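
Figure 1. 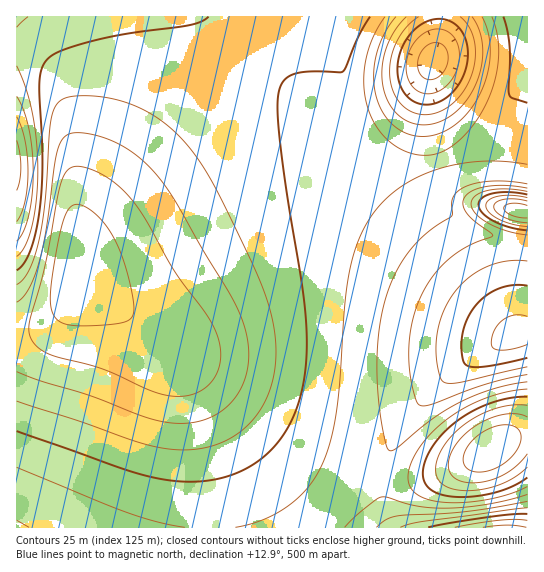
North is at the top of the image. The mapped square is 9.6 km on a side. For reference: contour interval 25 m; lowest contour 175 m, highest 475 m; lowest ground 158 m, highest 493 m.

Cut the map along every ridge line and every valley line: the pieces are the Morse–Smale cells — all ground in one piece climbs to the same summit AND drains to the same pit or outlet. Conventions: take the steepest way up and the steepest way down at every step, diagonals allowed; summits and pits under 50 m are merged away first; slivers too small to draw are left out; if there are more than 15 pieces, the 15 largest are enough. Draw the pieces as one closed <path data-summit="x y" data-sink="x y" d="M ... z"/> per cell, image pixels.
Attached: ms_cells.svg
<path data-summit="74 266" data-sink="517 335" d="M353 16l-78 0-76 87-112 122-11 20-1 28 8 10 70 50 105 88 40 30 21 12 26 9 37 5 6-24 15-28 17-23 22-22 41-29 24-12 21-6 0-90-33-6-33-13-15-11-7-8-16-36-5-5-16 0-16-4-18-11-14-14-14-22-6-23 1-32z"/><path data-summit="74 266" data-sink="17 165" d="M274 16l-258 1 1 316 10 0 15-4 9-5 10-10 11-23 4-46 7-15 128-140z"/><path data-summit="74 266" data-sink="519 210" d="M75 273l-7 30-7 11-10 10-9 5-26 5 0 193 193 1-1-38-8-53-12-52-12-30-17-16-76-56z"/><path data-summit="74 266" data-sink="433 61" d="M527 16l-173 0-13 25-6 25 1 31 11 26 8 12 14 14 18 11 10 3 28 1 17-4 20-9 17-12 16-16 14-20 12-22 7-18z"/><path data-summit="74 266" data-sink="506 527" d="M173 349l-2 1 5 5 11 26 10 42 11 67 2 38 183-1-9-18-3-32-36-5-26-9-21-12-40-30z"/><path data-summit="493 449" data-sink="517 335" d="M527 333l-20 6-37 20-28 21-22 22-17 23-15 28-5 17 2 9 29 0 28-6 35-14 34-22 17-3z"/><path data-summit="74 266" data-sink="519 210" d="M527 64l-18 39-14 20-16 16-30 18-29 8 4 4 16 36 14 14 21 12 47 12 6-1z"/><path data-summit="493 449" data-sink="506 527" d="M527 435l-16 2-34 22-35 14-28 6-32-2-1 18 8 27 5 6 133 0z"/>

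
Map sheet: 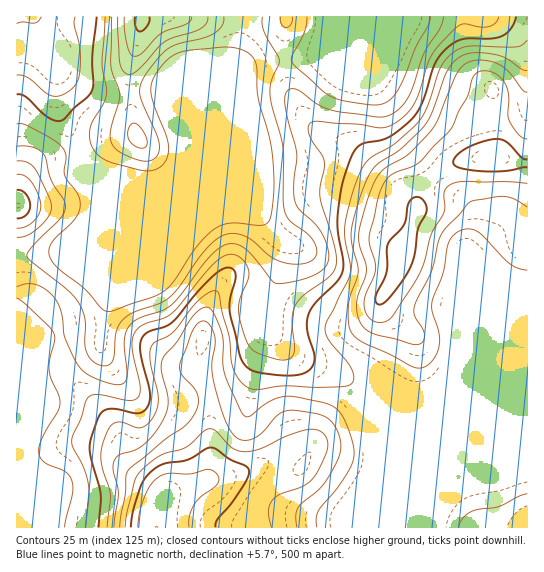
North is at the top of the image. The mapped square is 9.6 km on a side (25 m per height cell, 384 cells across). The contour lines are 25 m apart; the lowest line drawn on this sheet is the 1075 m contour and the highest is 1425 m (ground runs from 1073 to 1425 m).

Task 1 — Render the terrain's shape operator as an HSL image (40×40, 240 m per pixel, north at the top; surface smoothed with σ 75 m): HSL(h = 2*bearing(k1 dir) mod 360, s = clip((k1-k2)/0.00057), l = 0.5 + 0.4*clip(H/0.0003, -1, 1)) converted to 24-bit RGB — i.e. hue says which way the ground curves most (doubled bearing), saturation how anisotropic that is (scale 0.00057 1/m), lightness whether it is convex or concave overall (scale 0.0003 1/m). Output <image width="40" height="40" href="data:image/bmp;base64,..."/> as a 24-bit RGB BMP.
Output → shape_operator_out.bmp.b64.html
<image width="40" height="40" href="data:image/bmp;base64,Qk32EgAAAAAAADYAAAAoAAAAKAAAACgAAAABABgAAAAAAMASAAATCwAAEwsAAAAAAAAAAAAAf3+Af3+AVWaEV2SNX2GKUU9/Ljp8Jj2Yk5Or9erF8uWUurxloJlhg29Ya1pJgHY9cntAUmlUZ3tykZ92qa50l49nem9eamdbZ2lfa21oZ2B6f3+Af3+Af3+Af4CAf3+ARVuEaIahmqOcoqGci4aZXl2ba2qbnp2Wf3+Af3+Aa3mCTmeCV1iGYFOIPFJ7JFx7Y5Wg79jF+ePSxK2Mk3x2k2B5iFp6lnxse5hnTIZxVYJ4lJZrsodNl2o4fWs1ZXE+UHFJVnhdT3x8fn+Af3+Af3+Af4CAf3+Abn2CO46NhJ+Dm5ySkYaYYmSbZ3OgnaGif3+AgH9/e3x/SF1yS1JsbUxvXkhOKEszIHc6tdB5+eTS4K6qqH2lmmOmmGWlpIuWpJuLYIV3SHlzdXBwtFJmwkVOqoZUXZhQRo1lTYZvS4R1aICCf3+Af3+Af4B/f4CAf4CAPoNzW51fg5Z1iIJ+cHOEZ4WLipyDgH9/gnBtfmFUWWBfPj5VXzVehUZXVZljCuGZTuKk4dzJ7NLXwJPWpmHSqnW9ppqyvKHCoYK1VW2QUGyAiWOfzofC07G/nKyjVJycUIqKVol7NXh/fn+Af3+AgH9/gH9/f39/fYB+SIZKY4lCdYNVdn1mY4BkepRihWF6k11xj2dnaWBnODRYPjVphKGlo+nLSv/sIdzqpLek3c3Cu4TOu07h1I3Or7e9j57RvY7ptnDhZFOwVHSZiISn2K66z56mdnqRVISTW5acOHSQc3mBf3+AgH9/gH9/gH9/gH9/f4B/foB7e4FwcIFbYIBFaYVBb1yUlG6msHawjmCnNTmYLmu3idK5l+WRLL1dHWpgcppU281fh1ZUjUOIyIOFzdesU8LESDrQ12Lw3HPliG+vaXqStYKB3JaTqZmhWpy3VY+5P0qjZ2aDf3+AgH9/gH9/gH9/gH9/gH9/gIB/f4B/f4B/f4B/f4B8XWaLZ2mZlHetlnW9S1jJOIPPirGj1daKYbJPF2FgSW5K3bk3fGpEV1BVxLxp5PCaTZRlIDFKeT990Vyax3uphm+jm4ui1Lu4y8XIdZ3CQ1iuViaHe3SBgH9/gH9/gH9/gH9/gH9/gH+AgICAf4B/gH9/gH9/gICAY3Z+X3+EbIKOenqbYmSjT2SRepKEz9ivrsi6GEehOzh40ptglohbUGZqssdo8veDenFQGRwpMTU4jWxRuYx1kYuXiKKtxMe80cK9mHanXDh/XyRzf3+AgH9/gH9/gH9/gH9/f4CAgH9/f3+Af4CAf4B/gH9/gH+AaH2CZISCX4N4anhxc2V0Ym14aMCNr+m4qb3CNxSXTiFy2YpZvKBaUGpisMRV9OhphFtRKSlWMUxpZ4x+qLGNjqyXe7Wup7KiyZKOu0SKcCp8blmBgH9/gH9/gH9/gH9/f4CAgICAgH9/f3+AgICAgICAgH9/f3+AeX+AanV6Z25mZWhcYnBjXbKGcemfe9iMhVl0QgtFRxc76KQv2MZTVmdVpMBJ4+hxg31/Lk+dJmm0W5y8o7q0pLyyfKaqk4SEwVpnxDB3kDGOeXSBgH9/gH9/gH9/f4B/f4B/gIB/gIB/gIB/gIB/gIB/gIB/gIB/fn6AbV19fGJwbHVqVrJ+Z+GcatiLe31eUhY1LgUjVSEt5uxO0ddjbW9fkMlZteSFb66jLm60LWalS6Wvibmkp6akm2SHjkhNojo3qTdUmk58f3t3gXxvgWZUhGE1eIouTYVHfYB+gIB/gIB/gIB/gIB/gIB/gIB/fXyAZlCHkWeUg6OFZ+CTXeGdbIqHcydcUQk/UA5HiXpqxeefvbOLiot/lNx7neV9UrCBMlR+P1VzR51rTKNWhF9Vly5HnDA0mEk8k1NNlGFkkmdvimFuiGJ4mXR3r6p+UqlUMoJqf4CAgIB/gIB/gIB/gIB/gIB/fHyASEqIgHaYqsqeeeSAQaNwUDRZZBJabQxlez6Jk9Klt9/AvpvDuaetxNuQs+VePpZIJEVhRmeAX5FlYGVJUy8sdSoooEw2omZKk3RZinZhh2dgh2BkgWdqlH9svrd4jrR2LpCOaXuCf4B/f4B/f4CAgH+AgIB/fn+ARFZ/dI6FwNmQsdRtRFJEIxgwQhNReiWRjKmvqu++h8/HqGvC24OM7MSB3O99Qa9eFVNsN2F6eF1mbztRXS9FdD04nnVBo4VNmH9WiWtPf2JEf2xGf3VUlZdfs8p5kciDRZOlOlaBf4CAf4B/f4B/gICAf4B/f36AVUxxcZFewdprzLlgXktfFxxKERJsQlPLx+nl0PHhVn/IhyTE7YSf9+rU6PPYgbbBFTd9JjBZaURifDpqfTd3kFx0oZGAm5WOnneXqEdzn1ZDgJRUX6OBhL+zu93DrNC+RF2vKCh8f3+Af4B/f4B/f4B/f4CAf2BvdVdkfqhgpM11tKeCa12VFjiOAUqoQ8juw+/kw9jYTirIUwy56LjL+fPS7vPYlnKmNhlsLR9UVEFbckJ7cU2OhYehobK0kpi4mkfI5h290355h8yDT+C4bd7OsNXAraarZTqXTTZ/f3+Af4B/f4B/f4B/f4B/blRqgod5gMN+hcSFlaKWb3epIFmzBX24HuvScNGXl5CSYiqaNRaU06+t/+3M/9GOfzc5OiBJLBdPWWN7R0aFW3WphqaznauphHeXbiCX5SLX8tbO0eizMtFbKKpIbq5ElnBSZDhuZViBf3+Af4B/f4B/f4B/f4B/W2GdjLyuntS0ksK3jqOxd32rVjBrMkUcCDMAImUEU2g1RDVaKihus6GI/+LM/76prDUsNDBBGC1IZ3GBP3WRUau3cp+2oI6xm160PRikfFHX8tnb9t7VtLJ2OogyQ38ubHNHTE9fWGh/f3+AgH+Af4B/f4B/f4B/fJPJpNjQptbKja7BhX6tjyBrfDJhf39/e4F3YoBIFDwDATINJURKeJFg+ryX/8/M+HCEYlB4J1ZuOoZ9O7KxPcO5Rae7aXC0m13MRiPCQ2O64MXD/8zQ9Ku1oZZ9S4ZbTHtiT3x+LGB6f3+AgH9/gH9/gXhyg3dSkqqojsaPfrV/fW92TgMVfjNJgH9/gH9/gIB/f4B/f4B/Q3xjADMqQIBSx7Fx/cG8/8zXxJjXLnHjL5nkSqvRSKm6Qo+XRmV7fTuAfCdaZ2A2pLIo959i/7iw3qKdf5WRTJyaRoiZIU1+e32AgH1+fzVDiSoZonsxqb42otMwhpI6MQIWgWJof39/f3+AgH9/f3+Af4B/f4B/f4CABlFNE3Jac6di17yY9tvV6dXkY3TaNl/GU2aWYWRzVFZTNSwxJg0ZZw0SrIQbd6sbr9ks7dCV7MW1saKfXKKqPnWZKTl7b257diZFiUBkqHqVuaOrss8Ajr4LS1AoXFJ0f39/f3+Af3+AgH9/f39/gH9/gH9/gH9/dYGAADMqQZ5lrcJ+7OW03LyopVOZbD9pXj9BXkI0Ty8oJhIcJQ4kh0pXz8uVksqNedKKuc2h5sSw0q2ZeI98O1BpMytVVzJShFF7eJWgh6/Cs7fN1P8CcrURRmUoAzMcdYF6f3+Af3+AgICAgH+AgH9/gH9/gH9/f39/TYJ0ADUebMFb2uGV0ox5uzCCki1yeSxFZy8oTiooNyc9IjhrarDBy93LwNjBk8almKWN2p+G6p9/tG1KQDZAIiEyOT1WapiKc7ueZa2ghpuD4Oy3eb6AVpOZQ497AEgnd4F/f3+Af4B/gH9/gH9/gH9/gH9/gH9/f4B/PYFZAEsEoNkdtWU1mS1YsByQvBh4pzhVblpxOGySEZ7GPNDZssKq1smdtbJsjYVcw4pf7Ypy2Vthd0mDLER0MXySVrqQaKiAaH10h41j5ejjxtLpYXnte37gVpHPIWB+f3+AgH9/gH9/gH9/gH9/gH9/gH9/f4B/f4B/c4JvaoA0e3MtenlDHSdC1iOszYGihZKwRqPJIKnBKJujipaC26OEy5RqjZFnnZp4z6ab2rjMlnnfMjLkPGTBZaKSaIJzamtwi4xt7Ovfw8bYTmLjc2XeqX3TIA97f3+AgH9/gH9/gH9/gH9/gH9/f4CAgH9/f39/gIB/gIB/gIB/f3+AFCZjj0Oh0ayop7KzXo6yQn2cLHmIU4yRx4+O4KWdqqeTfJ+Qtr+YvrKUmV2TdjuDeE5vh39VaW9NYWhNh4xN8u3MxLeeT1SHWkV1mTN1eT+Ef3+AgH9/gH9/gH9/gIB/f4B/gIB/gIB/gIB/gIB/gIB/gIB/f3+AISdxSkN4086ZtLebZnSaVmuUPX2RM4WOiYuT4ry30Lm4jJemsZGE0lc9gSYiTSYhY00sjX4wcGoyW2YzdYI56tqo1oZpbzRHQi41WC1YgHyAgH59gndofV45WTkFRVYAO4U8f4B/gIB/gIB/gIB/gIB/gIB/f39/JiFxR1p+v9KOt7SHb3GAYHODVICKNIiPQriuws3G59XhvYnNxWW35Vup50fEyEPKm2yelXt9g4CJZbWyYZPH17B54kxYvjaGZlKONkqCgWNvfhYdiyEXhywysJBtvO2rAMF8UXmFf39/gIB/gIB/gIB/gIB/f3+AIhVoV4GGtcZwuphYgnhZVXhYUIhtOaWIG9iZYMydwY6i202cw0mTv3OmvX7awpX1zrf4zL32z9PztOH5R3z/tptjvXmHvo3Iil3NdiqskTObpVW+vG/SsI3U3e7s1vXic6/mFR50f39/f4B/f4B/gICAgH+Af3+AHQhRZ3dntqVQupVUlpxsX5l4T6N+PbduHcJaJolaclRszFCNy3SquIyZh5OVcJGvj5XNtqzk4d7tt8jWCyGlo7JYjahxkn+HnTCbmCeZeVehY2C1kHTEuLfN2fLb2fHaZB+3Ui9+f4B/f4B/f4B/f4B/f4CAfn2AGgE4fG1pp6lzo7mTmb61f7LHdKvJf8jIXsuyI32TLk1+kXSly3m32XyUvYBpbY1JTIs1Y5BEx7tax5JVIxk/qMRjcahZb1lqdip9kFGeeIOiVWGkdG2dvcuh3Pe/sMiFKAAzfHGBf4B/f4B/f4B/f4B/f3+Ad2qBNAtTfox7iMSJmdmvl93Vgb7ffqrembrVhJrALjmUKUJxV1lzp0Bz5kZP5IBltZFjepFNW3s0m6omwKwyLSZQvs+Rc5h+TEKCTTOZe3eugXypZU+chm+L0N6J4fqek3hgMwNFf3+Af3+Af4B/f4B/f4B/f3+AVil5XkOLhLCMi9yMg+iYZdShVKigYoZ3hItee1VJTzRLNDxEOT1GcDpg1VpW56+RxpyPpnR9jGZborlFfr9VHzJ10dWjf4GJPT99PEmGd3GJjVp3dz9njl9G7vtV4v9lTCpSaE6Af3+Af3+Af4B/f4B/f4B/f3+AIwVab3yjmsalrOeqg9qHV49bXFxGZ2E2c2YvZUswTkE7PExHKz1IPTpYuIVq6MeYyJWCtV2AsnCCuNCegM2aCSCB0cSHkl5mUktiPEZbZ0pTfDRBbytBrGcx+/9c4f8wER4iYm1/f3+Af3+Af4CAf4B/f4B/fn2ACgVbd7CsnNWjtOCnp66Fe1NiaUdPb007dlozbHBBTWRZSGluKEJhLDtioZ1y4seRyYl3p3iOs7653e7fnr/MAAOJwqFcnUxOblpmNztXWz1liUR8kEOfwYmZ/ejA/+JqLmEmADMpfYB/f4B/gIB/f4B/gH9/fXyAFRhYVa1bmNVcr9VNlXlPfkZceThSgHBxgH9/f39/UoB9R3J/JkBuJkZ4fKmZz8i30bbIvMbX0+7r2+jhpX67GAVxpopLm2tZf1RxQURqOzheWlmEUE2quoa2/dTJ/97MsZl5BywhAzAGbn5KfoJef4FogXtncj8+RlVZZZNLw9kxstMiandEaT5ggHl8gH9/gH9/f39/fICANHN4J0p1I2+RWcipociyydjY3O3uytngzZm20CKCRRlPl5RpjoJzgV57ZjJiQmVuRZCUQUqFmFB997iP/+XM4ZGdfzGGMDcvKEQOPm0PP3giT3VJYYCKVYGQcHdw0LxavtlMRoJROlVzf3+AgH9/gH9/gH9/f39/X32CI2J7JZicObx5W8RPhd5gkdFqm3pgvR9U1wBbni5lk5aOi2ySnEKYglyWUKetNn2YLyVxlUiS79Wr/O7P4oqx3ibxolrJdKy2V9KuN9bFNajHUXq1TlCoeFae0a+Q2OKcT6KTJVd7e36AgH9/gH9/gH9/gH9/foCAIHR2L390QHhDjrMnpOwAd58KSkIZUh0dqCVMx3h8l5ZxbluAd0+jkYqwd5SqMkOCHBZnblea7+rI9vHVxaTYpXz/1sz/z9L80N37cZ/xLmPdPVC2SUKvXUe918vH7+/ca4S5JziUb3GCgH9/gH9/gH9/gH9/f4CAZ36BKk9USldDuLw34O8thnkfSEkXJyofbV021sRB"/>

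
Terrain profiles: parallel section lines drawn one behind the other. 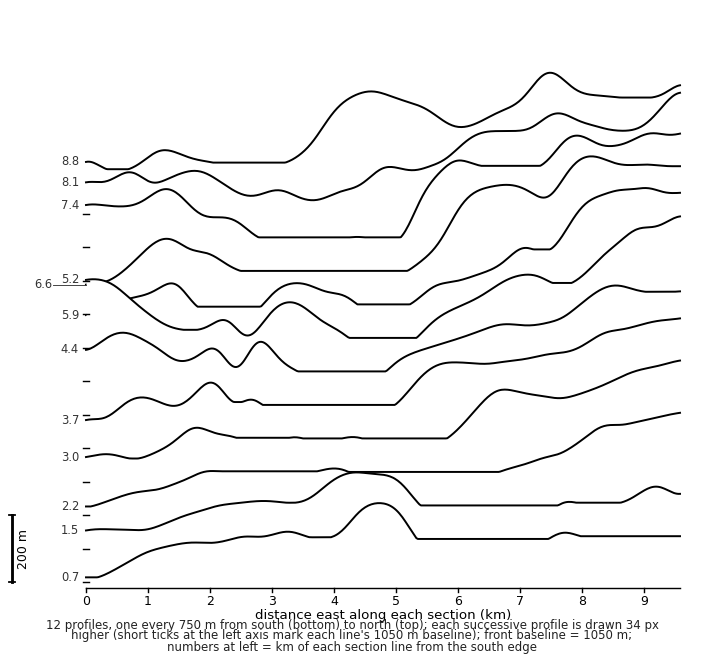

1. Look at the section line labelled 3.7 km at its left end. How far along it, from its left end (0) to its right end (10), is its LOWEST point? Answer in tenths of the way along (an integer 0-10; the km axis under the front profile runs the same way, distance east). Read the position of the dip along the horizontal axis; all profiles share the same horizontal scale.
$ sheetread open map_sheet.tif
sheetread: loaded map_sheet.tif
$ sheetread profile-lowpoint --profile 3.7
0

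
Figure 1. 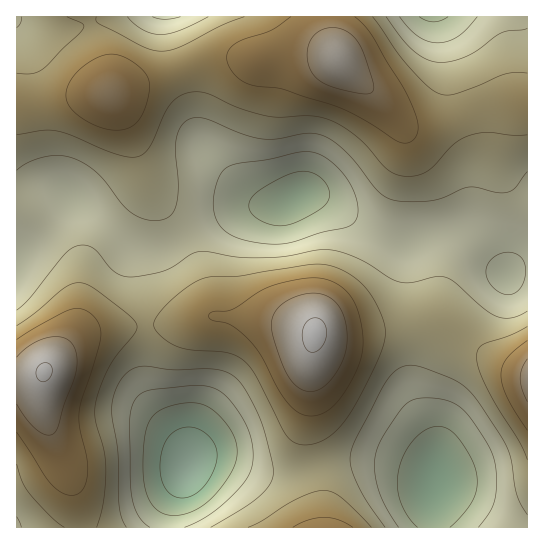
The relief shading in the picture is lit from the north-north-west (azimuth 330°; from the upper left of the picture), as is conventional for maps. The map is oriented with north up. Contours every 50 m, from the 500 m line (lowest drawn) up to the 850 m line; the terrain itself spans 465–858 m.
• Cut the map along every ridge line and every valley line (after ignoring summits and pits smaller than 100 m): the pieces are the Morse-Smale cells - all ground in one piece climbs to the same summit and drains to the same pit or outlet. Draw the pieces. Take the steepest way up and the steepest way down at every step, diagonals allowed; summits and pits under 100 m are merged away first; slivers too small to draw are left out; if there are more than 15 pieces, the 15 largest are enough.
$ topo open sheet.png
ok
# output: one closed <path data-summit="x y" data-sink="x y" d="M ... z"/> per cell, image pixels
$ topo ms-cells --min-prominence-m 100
<path data-summit="337 58" data-sink="298 195" d="M319 55l-37 1-20 4-29-3-19 2-85 26-19 8-23 2-44 8-26 0-1 151 17-10 18-17 17-21 5-10 37 31 20 20 27 2 6-1 28-16 43-20 20-5 28-3 17-9 8-2 23 10 31 22 28 14 21 4 29-10 26-1 12 5 16 17 13 22 11-5 10-2 1-167-6-2-23 1-18 6-39 16-17 4-14 0-9-4-65-66z"/><path data-summit="315 333" data-sink="187 469" d="M221 316l-12 0-36 8-28 2 2 63 6 16 27 36 8 18-1 14-19 40-1 14 155 1-1-37-12-57 0-65 6-36-38-12z"/><path data-summit="315 333" data-sink="298 195" d="M307 193l-8 2-17 9-28 3-20 5-43 20-28 16-29 0 11 77 28-1 36-8 12 0 56 5 26 7 12 5 27 0 64-8 2-2 0-80-33-10-22-13-23-17z"/><path data-summit="45 371" data-sink="187 469" d="M145 325l-43 4-16 4-13 8-32 34-25 3 1 150 150-1 1-14 19-40 1-14-8-18-27-36-6-16z"/><path data-summit="315 333" data-sink="435 481" d="M407 324l-50 8-42 2-6 35 0 65 11 48 3 46 109-1 0-32 4-16-1-30-7-22-11-18-5-15-1-56z"/><path data-summit="527 378" data-sink="435 481" d="M439 321l-31 4 3 13 1 56 5 15 11 18 7 22 1 30-4 16 0 32 95 1 1-155-31-13-40-31z"/><path data-summit="337 58" data-sink="166 17" d="M329 16l-312 0-1 86 14 2 57-9 23-2 19-8 85-26 19-2 29 3 36-5 39 2-8-27z"/><path data-summit="337 58" data-sink="433 17" d="M527 16l-197 0-1 14 10 31 63 62 9 4 14 0 29-8 35-15 18-4 21 1z"/><path data-summit="45 371" data-sink="298 195" d="M73 196l-5 10-17 21-12 12-23 16 1 122 24-2 32-34 13-8 16-4 43-4-8-62-4-14z"/><path data-summit="527 378" data-sink="298 195" d="M465 232l-26 1-31 10 0 80 31-2 10 3 41 32 20 11 17 5 1-102-11 1-11 5-13-22-16-17z"/>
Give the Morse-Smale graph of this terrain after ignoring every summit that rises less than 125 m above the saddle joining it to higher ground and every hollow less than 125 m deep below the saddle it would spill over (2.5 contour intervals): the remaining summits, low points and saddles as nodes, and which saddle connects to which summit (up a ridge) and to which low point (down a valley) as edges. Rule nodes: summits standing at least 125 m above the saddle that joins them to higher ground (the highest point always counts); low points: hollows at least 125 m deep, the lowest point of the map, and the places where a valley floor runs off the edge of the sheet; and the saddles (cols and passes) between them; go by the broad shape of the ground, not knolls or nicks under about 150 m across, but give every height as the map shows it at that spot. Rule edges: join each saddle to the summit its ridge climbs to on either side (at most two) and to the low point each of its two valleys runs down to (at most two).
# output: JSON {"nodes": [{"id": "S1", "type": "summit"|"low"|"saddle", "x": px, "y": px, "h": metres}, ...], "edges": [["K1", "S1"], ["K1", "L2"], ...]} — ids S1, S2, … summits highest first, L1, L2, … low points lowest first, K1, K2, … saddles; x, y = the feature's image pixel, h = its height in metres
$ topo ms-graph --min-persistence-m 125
{"nodes": [
{"id": "S1", "type": "summit", "x": 315, "y": 333, "h": 858},
{"id": "S2", "type": "summit", "x": 45, "y": 371, "h": 854},
{"id": "S3", "type": "summit", "x": 337, "y": 58, "h": 834},
{"id": "L1", "type": "low", "x": 187, "y": 469, "h": 465},
{"id": "L2", "type": "low", "x": 435, "y": 481, "h": 504},
{"id": "L3", "type": "low", "x": 298, "y": 195, "h": 524},
{"id": "L4", "type": "low", "x": 433, "y": 17, "h": 540},
{"id": "K1", "type": "saddle", "x": 481, "y": 107, "h": 708},
{"id": "K2", "type": "saddle", "x": 145, "y": 326, "h": 698},
{"id": "K3", "type": "saddle", "x": 409, "y": 325, "h": 689},
{"id": "K4", "type": "saddle", "x": 317, "y": 467, "h": 681},
{"id": "K5", "type": "saddle", "x": 183, "y": 238, "h": 639},
{"id": "K6", "type": "saddle", "x": 117, "y": 233, "h": 631}],
"edges": [["K1", "S3"], ["K1", "L3"], ["K1", "L4"], ["K2", "S1"], ["K2", "S2"], ["K2", "L1"], ["K2", "L3"], ["K3", "S1"], ["K3", "L2"], ["K3", "L3"], ["K4", "S1"], ["K4", "L1"], ["K4", "L2"], ["K5", "S1"], ["K5", "S3"], ["K5", "L3"], ["K6", "S2"], ["K6", "S3"], ["K6", "L3"]]}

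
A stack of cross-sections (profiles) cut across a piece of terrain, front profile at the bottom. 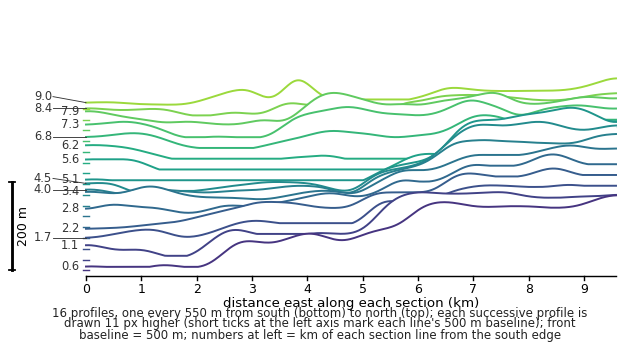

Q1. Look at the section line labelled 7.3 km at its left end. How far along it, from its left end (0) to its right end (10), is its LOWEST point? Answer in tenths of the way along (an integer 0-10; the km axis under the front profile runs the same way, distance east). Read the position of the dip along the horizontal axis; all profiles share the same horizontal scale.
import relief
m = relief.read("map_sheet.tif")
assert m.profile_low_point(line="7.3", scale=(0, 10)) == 2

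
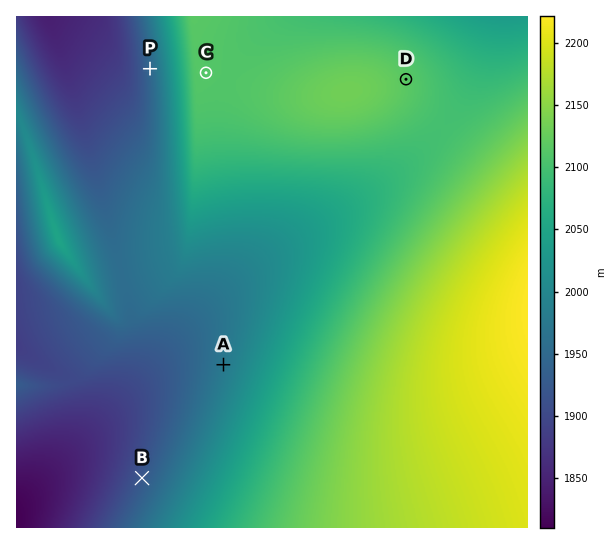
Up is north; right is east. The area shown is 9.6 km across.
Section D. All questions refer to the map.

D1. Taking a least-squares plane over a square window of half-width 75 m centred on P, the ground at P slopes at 10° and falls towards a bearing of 264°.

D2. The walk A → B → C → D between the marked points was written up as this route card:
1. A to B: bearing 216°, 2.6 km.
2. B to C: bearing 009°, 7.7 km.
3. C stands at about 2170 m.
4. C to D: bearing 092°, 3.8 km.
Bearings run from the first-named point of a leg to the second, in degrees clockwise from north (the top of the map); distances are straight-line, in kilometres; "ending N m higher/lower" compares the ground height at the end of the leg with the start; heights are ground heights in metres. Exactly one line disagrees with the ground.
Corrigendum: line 3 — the height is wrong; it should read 2110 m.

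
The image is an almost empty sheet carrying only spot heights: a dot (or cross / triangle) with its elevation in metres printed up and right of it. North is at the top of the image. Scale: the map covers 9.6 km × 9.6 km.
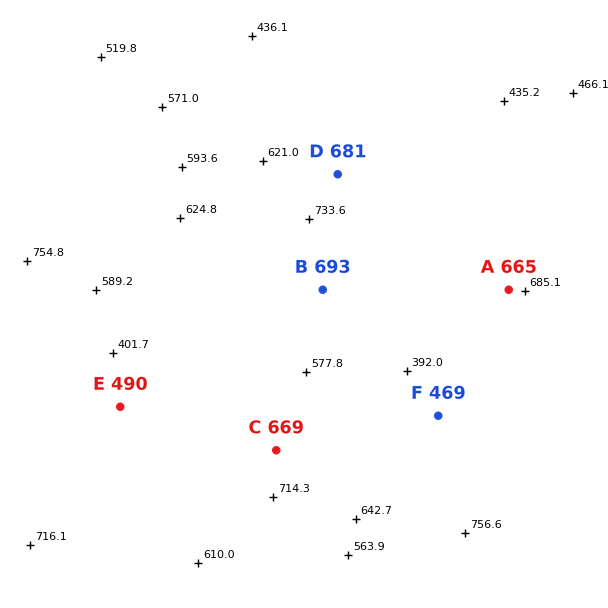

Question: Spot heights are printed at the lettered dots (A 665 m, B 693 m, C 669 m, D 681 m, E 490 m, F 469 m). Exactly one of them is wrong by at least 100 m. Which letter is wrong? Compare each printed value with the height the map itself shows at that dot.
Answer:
B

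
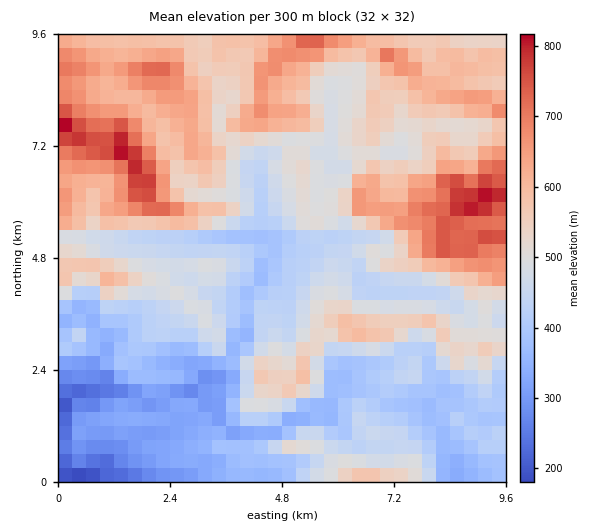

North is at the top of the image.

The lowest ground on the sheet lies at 140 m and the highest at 840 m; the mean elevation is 500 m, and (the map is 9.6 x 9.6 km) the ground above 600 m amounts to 21.3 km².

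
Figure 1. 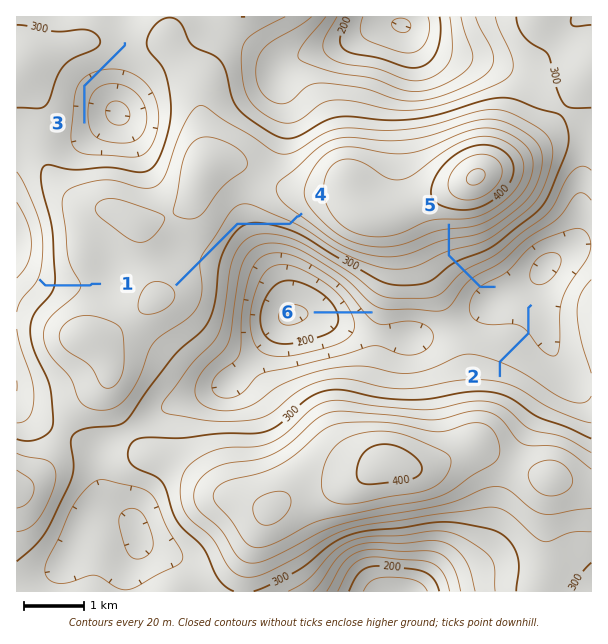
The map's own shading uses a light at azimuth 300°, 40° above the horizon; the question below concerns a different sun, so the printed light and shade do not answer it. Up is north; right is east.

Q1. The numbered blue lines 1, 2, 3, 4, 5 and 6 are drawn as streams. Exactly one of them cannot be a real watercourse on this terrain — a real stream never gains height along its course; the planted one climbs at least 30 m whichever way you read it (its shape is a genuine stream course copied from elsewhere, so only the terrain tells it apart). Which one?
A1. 4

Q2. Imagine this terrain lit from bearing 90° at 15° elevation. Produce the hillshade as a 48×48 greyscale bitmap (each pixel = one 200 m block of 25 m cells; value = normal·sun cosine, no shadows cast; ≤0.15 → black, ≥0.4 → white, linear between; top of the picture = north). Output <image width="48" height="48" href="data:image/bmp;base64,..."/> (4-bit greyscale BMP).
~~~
<image width="48" height="48" href="data:image/bmp;base64,Qk32BAAAAAAAAHYAAAAoAAAAMAAAADAAAAABAAQAAAAAAIAEAAATCwAAEwsAABAAAAAAAAAAAAAAABEREQAiIiIAMzMzAERERABVVVUAZmZmAHd3dwCIiIgAmZmZAKqqqgC7u7sAzMzMAN3d3QDu7u4A////AIiHZnh2VWd2VVeJmazcuYdUIAIzNFZ4h4mHZniHVVZlQ1aJmazduXZUMhI0REZ4iJmYdmiHZVVTIkaJmrzcqGZmQyNEREV4iJmpdniIZURDIjV5mqzLp2ZnZDRFREV3d4mqh3iIZDMzIjRomaq6l2d3dURVVEV3d4m7mHeHUyIjMzRniZmZmHeIdmVmVEV3d4m7qHd3UxEjNEVniId4iIiIh3d2VEVnd4m8uYd2UxEjRVVnd3ZmeIiIiIiHVEVnd4mruYdmUyIjRVVmd2VVZ3d4mZmHZEVoiIiauYZVVUMzRWZVZmVVVnd4mZmHZUVomYiJqXZVVlVEVWZVVVVUVWeImZiIdlV4mnd4mXZFVmZVVmZUNEVURWeJmHeJmHZ4qnZniHZVZnZmZmZUMzRVVWeJh2aJqYd4mmVWd3d3d3ZmZmZUIjRVZniIdlZ5qpiJmURFZmeJmHd3dmZUMiRWd3eHZVV5qqmJiDM0VWeaqYiJh1VEMjRnd3d2ZVVomqmYdyI0RFebupmql1REQ0VniHdmZVZniZmYdiIzREaKupqrp1RFVEVniHdmZmZ3iJmHZRIjRFaKqpqrqHZmVVVmd3dmVWZ3eIiGVBEjRWeJqZmqqpiHZVVVZ3d2VWZ3eIh2QxEjRniJmZmaq7uoZVVUVnd1RVZ3eIdlMhEjVniIiIiZvN25dlVDRXd1RWd3d4dkMiIjVnd3eImave3JdlUyNGd2VniHZ3dUIjM0RndmZ4maze7JdlQxE1ZmaJmXZnZTIkRERmZVVniaze3JhlMhEkZneauYdnZTIkQzRWZVVniaze25dkMRE0Z3iruoiHZTMzMiRnZVZniKvdy5dTIRI1Z4iaqpmZdUMyISRnZlZ3eJvMyoZCESNGd4mZmau6hkQyEBNnZmd4d4q8uXUxASRWeJmIiavLl2VCEBNWZWeId4q6l2QhETRniJmIiazLqHZSEBNWZWeHd4mphlQiEjVniIh3ibzMupdiESNVZnd3Z4mYdUQyI0Znd3dmebzMy6hyEjRVZ3dlVomXZUQzNFZ3dmVFabzd3bhyI0VWZ4dURXiHZVRDNGd3dlMzWLze7slzNGZmZ4ZDNGiIdmUzNGeHdkMiR6ze/sl0Vndmd3UyJGiIiHUyJGiIdlMiNpve7sl1Z4iHd2QhE2eIiYZCJGeHdlQyNorM3bmGZ4mYd1MRE2eImYdDNGd3ZlQzRYq7u6mGZ5qph1MRJGeJmZdTRWd3ZlVERXmqqZiGZ5q6l0IRJGiZqYdURWd3ZlVERXiZiHd3d5q6lkISNXiaqYZUVneId2VERWeIdmZneJqqhkMjRXiruoZVZneIh2VERFZ3ZVZoiJmZdkQ0VXiruoZWd3eJmGVEREVWVUVYiJiIdlVVVniruodniIeImGQ0RDRFVUVXiIh3dmVWZ3iaqoiImYeIh1MzMzM0VVVXd3d3d2Zmd3iJmZiaqpiIhkIiMzM1ZmZXd3Z3h2VWeId4iZmau6mYdjERIzM1Z3Znd3Znh2VWeHZniJmavMuYdjEAIzNFZ3dw=="/>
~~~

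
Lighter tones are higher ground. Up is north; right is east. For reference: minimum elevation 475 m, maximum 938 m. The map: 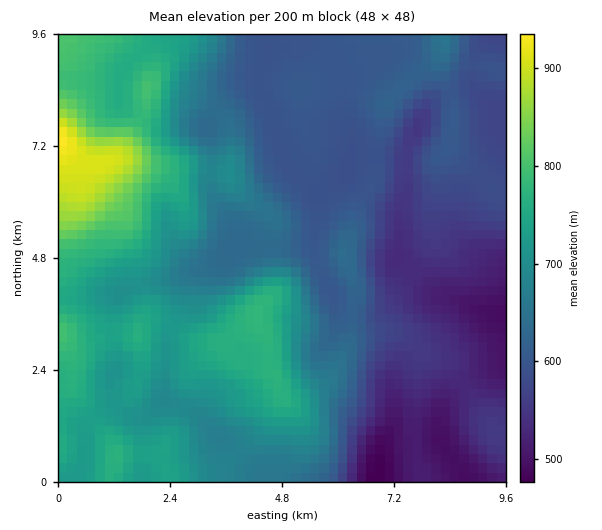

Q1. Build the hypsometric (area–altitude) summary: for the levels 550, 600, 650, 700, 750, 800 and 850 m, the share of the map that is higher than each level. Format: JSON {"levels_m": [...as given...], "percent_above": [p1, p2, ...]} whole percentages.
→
{"levels_m": [550, 600, 650, 700, 750, 800, 850], "percent_above": [85, 65, 47, 36, 18, 5, 3]}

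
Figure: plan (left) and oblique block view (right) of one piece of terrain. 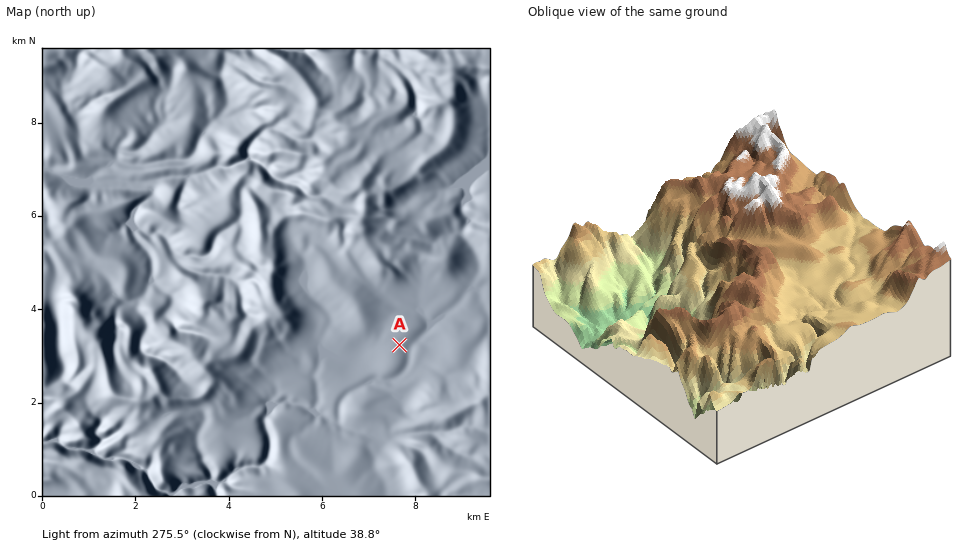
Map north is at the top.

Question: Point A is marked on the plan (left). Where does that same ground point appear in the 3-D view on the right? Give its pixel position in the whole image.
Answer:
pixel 842 259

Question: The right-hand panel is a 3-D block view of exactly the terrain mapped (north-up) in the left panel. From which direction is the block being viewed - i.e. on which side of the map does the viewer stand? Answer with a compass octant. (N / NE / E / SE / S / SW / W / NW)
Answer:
SW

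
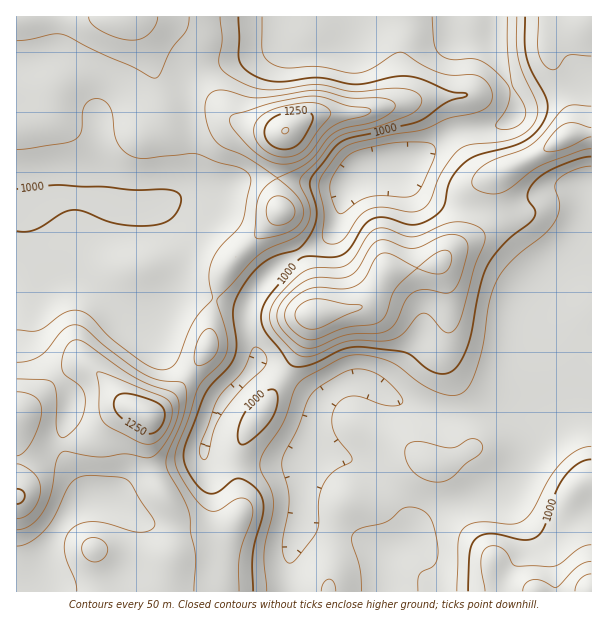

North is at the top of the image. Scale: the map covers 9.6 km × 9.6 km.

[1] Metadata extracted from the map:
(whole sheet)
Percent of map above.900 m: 93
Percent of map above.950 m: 70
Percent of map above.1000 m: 58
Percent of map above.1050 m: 37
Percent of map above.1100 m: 19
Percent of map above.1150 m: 9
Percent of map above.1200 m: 3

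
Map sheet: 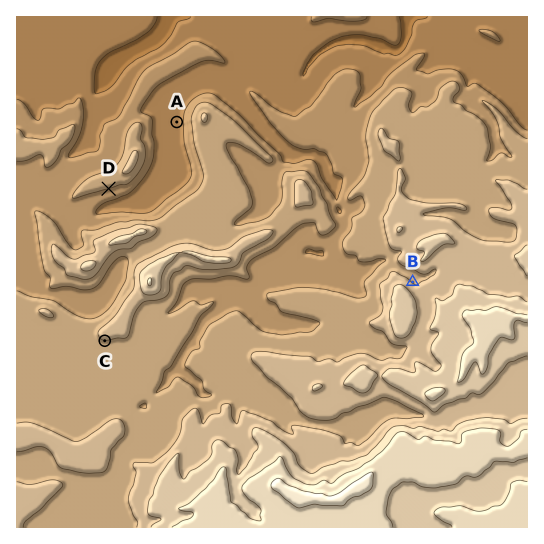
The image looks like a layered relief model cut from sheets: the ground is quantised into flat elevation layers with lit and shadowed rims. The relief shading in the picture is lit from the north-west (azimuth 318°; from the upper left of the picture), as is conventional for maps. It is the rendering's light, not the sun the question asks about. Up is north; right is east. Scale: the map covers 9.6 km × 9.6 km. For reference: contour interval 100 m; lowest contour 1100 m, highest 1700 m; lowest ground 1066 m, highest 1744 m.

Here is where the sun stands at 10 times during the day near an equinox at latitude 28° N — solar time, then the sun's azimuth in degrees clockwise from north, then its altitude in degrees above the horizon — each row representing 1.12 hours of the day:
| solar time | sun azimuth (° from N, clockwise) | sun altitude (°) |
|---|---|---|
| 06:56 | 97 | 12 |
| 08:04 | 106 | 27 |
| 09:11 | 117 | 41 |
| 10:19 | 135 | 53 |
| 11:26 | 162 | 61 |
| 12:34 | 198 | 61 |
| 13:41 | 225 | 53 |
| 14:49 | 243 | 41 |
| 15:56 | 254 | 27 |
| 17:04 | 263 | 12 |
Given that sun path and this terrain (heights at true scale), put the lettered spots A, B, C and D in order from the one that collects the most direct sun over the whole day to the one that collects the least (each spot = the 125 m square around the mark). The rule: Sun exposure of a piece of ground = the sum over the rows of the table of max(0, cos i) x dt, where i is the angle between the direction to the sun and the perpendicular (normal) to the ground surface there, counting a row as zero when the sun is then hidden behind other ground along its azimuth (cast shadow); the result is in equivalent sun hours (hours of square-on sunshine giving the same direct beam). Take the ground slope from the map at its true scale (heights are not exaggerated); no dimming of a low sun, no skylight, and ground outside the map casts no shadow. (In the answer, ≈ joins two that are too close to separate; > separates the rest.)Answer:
D ≈ C > A > B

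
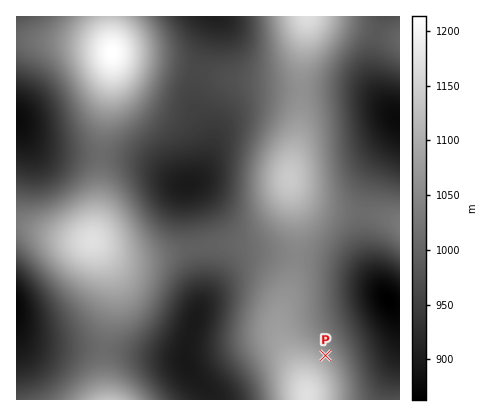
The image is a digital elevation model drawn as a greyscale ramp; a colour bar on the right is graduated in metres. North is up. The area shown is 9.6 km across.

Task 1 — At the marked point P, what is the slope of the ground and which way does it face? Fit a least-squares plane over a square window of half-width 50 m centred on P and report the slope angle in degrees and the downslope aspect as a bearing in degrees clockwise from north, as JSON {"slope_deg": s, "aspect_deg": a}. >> {"slope_deg": 7, "aspect_deg": 46}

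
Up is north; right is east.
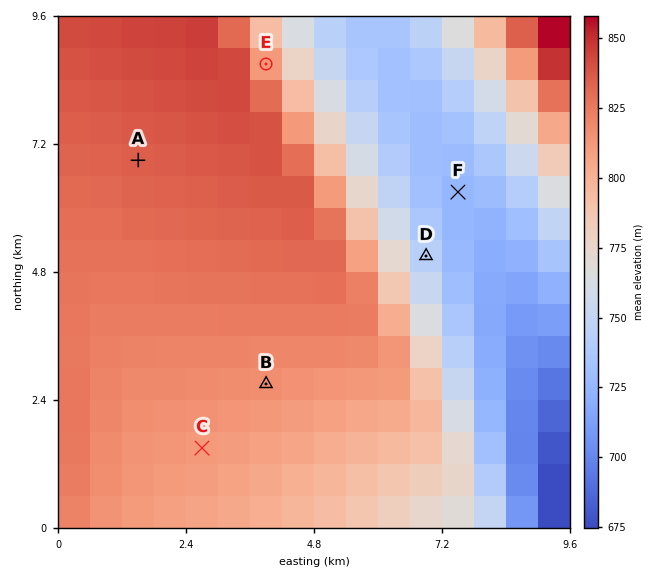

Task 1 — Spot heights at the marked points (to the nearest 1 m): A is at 835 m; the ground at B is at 817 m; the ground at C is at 812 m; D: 743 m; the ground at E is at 811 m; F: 725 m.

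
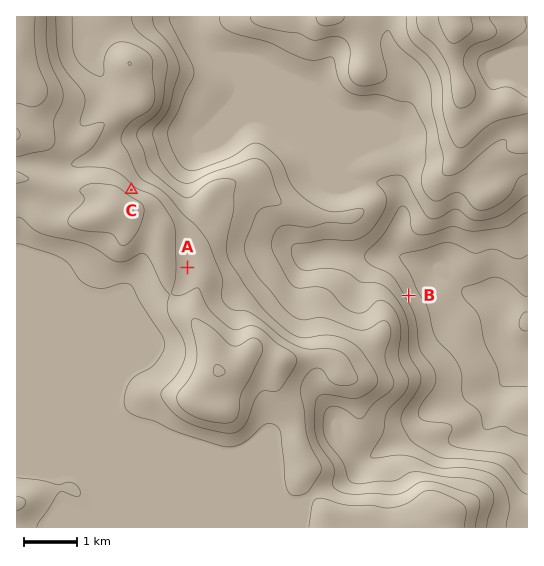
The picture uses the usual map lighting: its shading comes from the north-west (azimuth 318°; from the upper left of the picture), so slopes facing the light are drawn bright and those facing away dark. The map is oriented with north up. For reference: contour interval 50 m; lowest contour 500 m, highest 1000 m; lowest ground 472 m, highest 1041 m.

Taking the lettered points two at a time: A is lower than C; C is higher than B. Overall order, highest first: C A B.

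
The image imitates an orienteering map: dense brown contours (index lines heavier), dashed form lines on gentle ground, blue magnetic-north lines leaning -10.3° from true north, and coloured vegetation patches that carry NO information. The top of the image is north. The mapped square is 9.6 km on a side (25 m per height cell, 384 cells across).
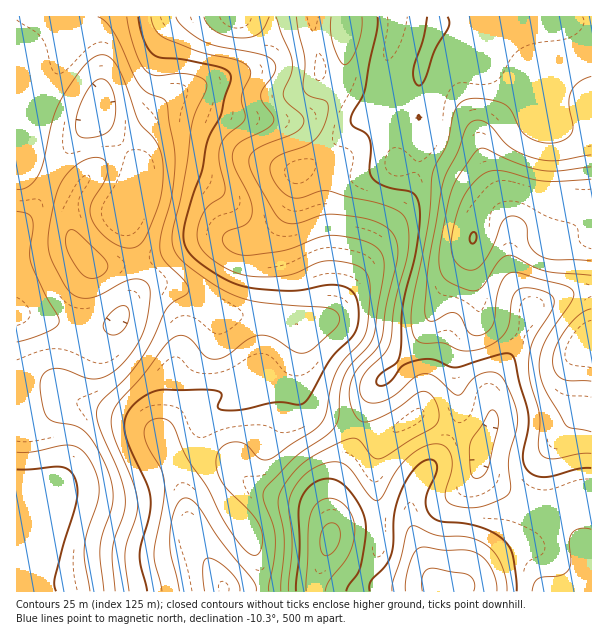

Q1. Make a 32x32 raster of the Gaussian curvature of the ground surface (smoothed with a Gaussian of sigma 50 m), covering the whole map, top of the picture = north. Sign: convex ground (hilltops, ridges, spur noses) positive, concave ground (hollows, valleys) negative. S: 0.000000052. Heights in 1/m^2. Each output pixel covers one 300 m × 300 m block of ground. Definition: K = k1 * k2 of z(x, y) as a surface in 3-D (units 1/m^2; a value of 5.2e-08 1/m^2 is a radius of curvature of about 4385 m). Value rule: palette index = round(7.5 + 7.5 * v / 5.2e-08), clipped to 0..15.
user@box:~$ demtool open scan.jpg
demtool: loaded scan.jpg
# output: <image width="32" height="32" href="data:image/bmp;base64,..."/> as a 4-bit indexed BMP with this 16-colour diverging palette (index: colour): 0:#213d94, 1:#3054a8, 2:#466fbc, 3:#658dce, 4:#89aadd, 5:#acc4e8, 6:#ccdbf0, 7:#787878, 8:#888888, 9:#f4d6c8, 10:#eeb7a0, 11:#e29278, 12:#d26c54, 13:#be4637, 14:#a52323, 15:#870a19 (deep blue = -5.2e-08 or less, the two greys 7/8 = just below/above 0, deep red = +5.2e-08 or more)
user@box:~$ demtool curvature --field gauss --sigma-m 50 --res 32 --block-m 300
<image width="32" height="32" href="data:image/bmp;base64,Qk12AgAAAAAAAHYAAAAoAAAAIAAAACAAAAABAAQAAAAAAAACAAATCwAAEwsAABAAAAAAAAAAlD0hAKhUMAC8b0YAzo1lAN2qiQDoxKwA8NvMAHh4eACIiIgAyNb0AKC37gB4kuIAVGzSADdGvgAjI6UAGQqHAHd3h3h3j7ALZaQXyXv2iHeId3iIh2eHh0dTmOiOo2d3iHdoh4hXrbevqPZnikN4iIiHd3ediK63r+NUKXZXd3iIiIh4jIiGOIrCJzuHZ3d3iImYZjVmcQq5eHhIqnRWeHiaqHZFd3VouGlp3GqFZoqHm5iIZ2iIhoZYZv9Zd5mHl3doqpd4h3aEJpdgGHh6lnd0GMqXl3d4xwB4tUecdHeHhSaodneHd4dXdtloqnVoeIdndXd3d3dkr/jYKraJiHiIiYeHiHh3dF2AZ0iEbKd4d4mXiIl4iIWIAFZ5UCq4h2d5t2d4d3mJ/GbHb+AXqohlWsd3eHV4etiJ2IaY7Gh3d3mlZlZWd3iGeHRzWv0gd3rXR4doqYh3d3dldXhoVWaJtRE3q6iIh3iaeK5ynoeHuXmEW8uGd4iIiXjPUYl4uIWrp3mpdWh4iId3mWp2d3VjmYmXh4dod3d2d5dXeZakeIeKl2aImnZ3hzWZqVZ2p1nGioZmmbyHd6kkd3h4h3dmg2mGeLmYRpiIeXU4u6Z3eKVXZ2Z3eXWGZ5p6eZmGd3m5Z2d3Z3h2mHeHWGeIiHdoulVoh4l4lHZ3d1dmd3iHd8t2iqt2l7d3d4d4h4d3iId3iXd5ZLlod4eHeIiHd4eHVXh2ioRHZ6iId3h3h3d3d2V7hpvHWHi5V3h3iHeH"/>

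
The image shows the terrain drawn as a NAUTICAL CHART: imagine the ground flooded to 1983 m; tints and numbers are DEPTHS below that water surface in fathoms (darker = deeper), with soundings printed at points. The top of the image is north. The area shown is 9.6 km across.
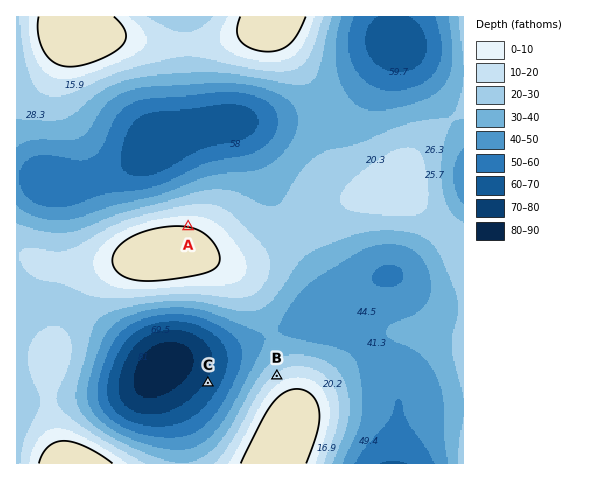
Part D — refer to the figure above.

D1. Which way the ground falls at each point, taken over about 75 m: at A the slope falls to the N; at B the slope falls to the NW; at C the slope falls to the NW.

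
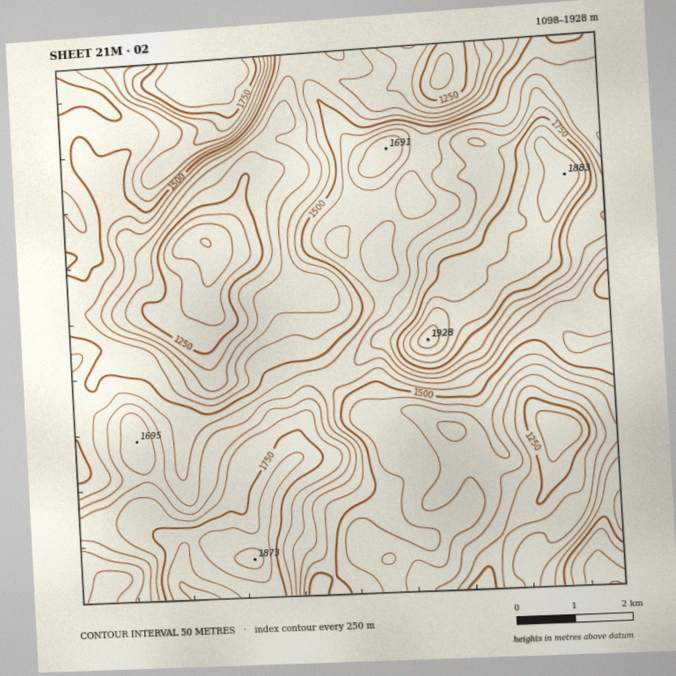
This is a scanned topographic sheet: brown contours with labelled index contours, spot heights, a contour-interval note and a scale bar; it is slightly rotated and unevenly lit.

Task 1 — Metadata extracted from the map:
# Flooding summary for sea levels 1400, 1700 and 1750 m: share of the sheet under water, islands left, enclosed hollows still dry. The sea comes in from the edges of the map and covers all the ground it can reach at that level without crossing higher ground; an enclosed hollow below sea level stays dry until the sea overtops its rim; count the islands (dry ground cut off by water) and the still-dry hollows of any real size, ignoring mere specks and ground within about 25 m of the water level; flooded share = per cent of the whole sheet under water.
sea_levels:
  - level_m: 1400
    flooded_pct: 12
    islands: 0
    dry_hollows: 1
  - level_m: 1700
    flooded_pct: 83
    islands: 1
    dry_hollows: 0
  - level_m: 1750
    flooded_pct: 88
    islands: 1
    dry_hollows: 0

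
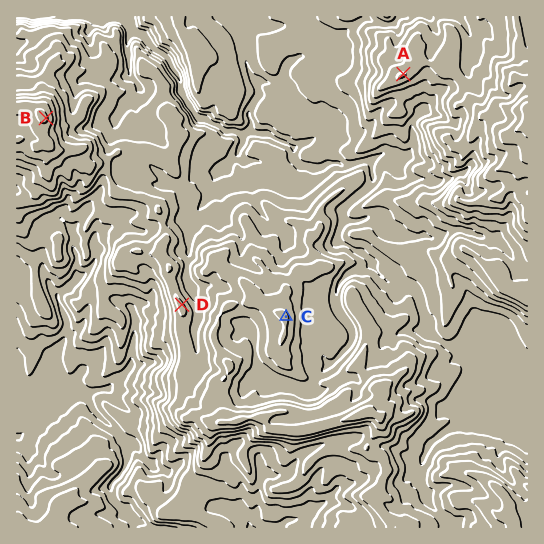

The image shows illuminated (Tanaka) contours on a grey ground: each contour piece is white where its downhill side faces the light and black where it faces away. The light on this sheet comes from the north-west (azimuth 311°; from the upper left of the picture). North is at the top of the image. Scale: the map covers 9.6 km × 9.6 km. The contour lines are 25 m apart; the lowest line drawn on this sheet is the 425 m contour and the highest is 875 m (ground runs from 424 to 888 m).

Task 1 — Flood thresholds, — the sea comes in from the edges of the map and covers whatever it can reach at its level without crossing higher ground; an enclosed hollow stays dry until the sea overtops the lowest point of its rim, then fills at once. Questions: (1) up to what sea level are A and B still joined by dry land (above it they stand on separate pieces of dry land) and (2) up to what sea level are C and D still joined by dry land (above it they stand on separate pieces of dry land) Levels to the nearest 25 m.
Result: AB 625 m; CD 650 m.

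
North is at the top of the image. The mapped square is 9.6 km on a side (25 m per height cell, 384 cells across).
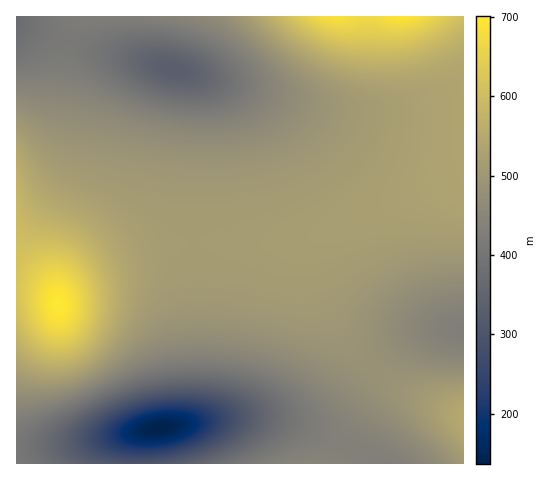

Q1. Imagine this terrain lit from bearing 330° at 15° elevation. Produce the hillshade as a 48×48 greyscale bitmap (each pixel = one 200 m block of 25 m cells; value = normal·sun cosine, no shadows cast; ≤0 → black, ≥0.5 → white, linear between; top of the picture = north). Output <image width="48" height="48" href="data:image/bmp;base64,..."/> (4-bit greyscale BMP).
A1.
<image width="48" height="48" href="data:image/bmp;base64,Qk32BAAAAAAAAHYAAAAoAAAAMAAAADAAAAABAAQAAAAAAIAEAAATCwAAEwsAABAAAAAAAAAAAAAAABEREQAiIiIAMzMzAERERABVVVUAZmZmAHd3dwCIiIgAmZmZAKqqqgC7u7sAzMzMAN3d3QDu7u4A////AIiIiZq7ze7///7t3Mu6qpmYiIh3d3d3d3d3eImavN7v///u3cy7qpmYiId3d3d3d2ZmZmZ3iavN7u7u3cy7qpmYiHd3d3d3d2ZVVEREVWeKu8zMzLu6qZmIiHd3d3d3eFVUQzIiIiNFZ4maqqqpmZiIh3d3d3eIiFVEMyIRAAABI0VneIiZiIiId3d3eIiImVVEMiERAAAAASNFVnd4iIh3d3d3iIiZmVVEMyIRERAAESI0RWZnd3d3d3eIiJmZqmVUMyIiIiIiIiM0RVVmZ3d3d3eIiJmaqmVUQzIiMzMzMzNERVVmZ3d3d3iIiZmaqmZUQzMzM0RERERFVVZmZ3d3d3iIiJmaqnZVQzMzREVVVVVVVmZmZ3d3d3iIiJmZmXZlRDM0RVVVZmZmZmZnd3d3d3iIiIiJmXdmVERERVZmZmZmZmd3d3d3d3d3iIiIiIh2VUREVWZmZmd3d3d3d3d3d3d3d3d3iIiHZVVVVmZnd3d3d3d3d3d3d3d3d3d3d5mYdmVVZmZ3d3d3d3d3d3d3d3d3d3d3d5mZh2ZmZmd3d3d3d3d3d3d3d3d3d2ZmZpqqmHdmZ3d3d3d3d3d3d3d3d3d3dmZmZpqqmYd3d3d3d3d3d4iIiId3d3d3dmZmZpqqqYh3d3d3d4iIiIiIiIh3d3d3d3ZmZpqqqZiHd3d4iIiIiIiIiIiHd3d3d3d3dpmqqZiIiIiIiIiIiIiIiIiIh3d3d3d3d5mqqZmIiIiIiIiIiIiIiIiIiHd3d3d3d4mZmZmIiIiIiIiIiIiIiIiIiIh3d3d3d4iZmZmIiIiIiIiIiIiIiIiIiIiId3d3d4iZmZmIiIiIiIiIiIiIiIiIiIiIiId3d4iJmZiIiIiIiIiIiIiIiIiIiIiIiIiIiHiImZiIiIiIiIiIiIiIiIiIiIiIiIiIiHiIiIiIiIiIiIiIiIiIiIiIiIiIiIiIiIiIiIiIiIiIiIiIiIiIiIiIiIiIiIiIiIiIiIiIiIiIiIiJmZmIiIiIiIiIiIiIiIiIiIiIiIiImZmZmZmZmYiIiIiIiIiIiIiIiIiIiJmZmZmZmZmZmZiIiIiIiIiIiIiIiJmZmZmZmZmZmZmZmZmIiIiIiIiIiJiJmZmZmZmZmZqqqZmZmZmIiIiIiIiIiJmZmZmZmZmZqqqqqqmZmZmIiIiIiIiIiJmZmZmZmZmqqqqqqqqZmZiIiIiIiIiIiJmZmZmZmZqqq7u6qqmZmYiIiIiIiIiIiJmZmZmZmZqqq7uqqpmZmIiId3d3d4iIiJmZmZmZmZmqqqqqmZmYiId3d2Zmd3d4iJmZmZmImZmZmZmZiIiIh3d2ZmZmZmZ3eJmZmIiIiIiId3d4iIh3d2ZmZVVVVVZmd5mZiIiHd3ZmZmZnd3d3dmZlVVVVVVVWZpmZiId3ZmVVVVZmZ3d2ZmVVVVVVVERVVpmYiHd2ZlVVVVZmZnZmZmVVVVVVREREVZmYiHd2ZlVVVWZmZ3ZmZmVVVVVVVERERZmYiHd2ZlVVVmZmd3dmZmVVRVZmVENERA=="/>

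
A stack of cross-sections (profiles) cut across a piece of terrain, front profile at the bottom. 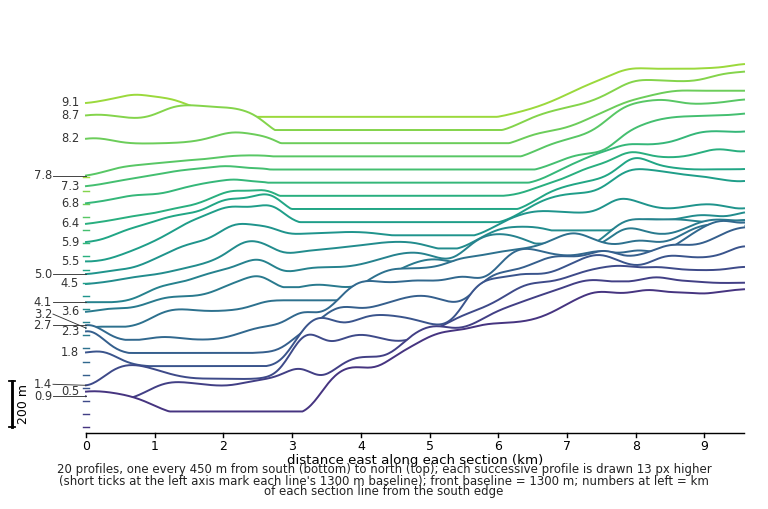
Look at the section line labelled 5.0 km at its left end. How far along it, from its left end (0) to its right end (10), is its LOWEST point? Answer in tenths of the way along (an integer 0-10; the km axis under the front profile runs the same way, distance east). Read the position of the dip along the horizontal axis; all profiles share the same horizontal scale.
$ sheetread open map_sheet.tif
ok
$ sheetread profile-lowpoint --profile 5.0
0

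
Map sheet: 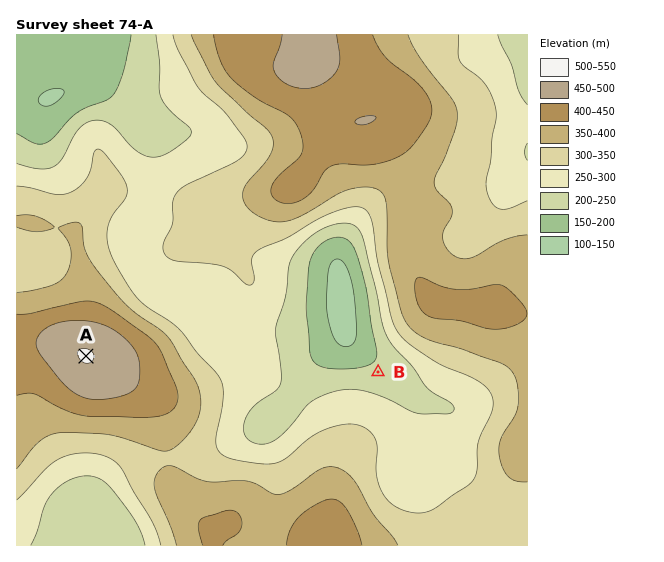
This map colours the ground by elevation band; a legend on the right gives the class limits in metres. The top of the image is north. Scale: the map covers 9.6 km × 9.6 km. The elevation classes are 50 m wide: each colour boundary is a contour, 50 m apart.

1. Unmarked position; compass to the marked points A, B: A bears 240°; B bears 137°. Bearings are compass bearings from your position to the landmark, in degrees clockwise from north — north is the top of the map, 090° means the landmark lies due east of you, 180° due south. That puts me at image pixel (266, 252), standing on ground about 290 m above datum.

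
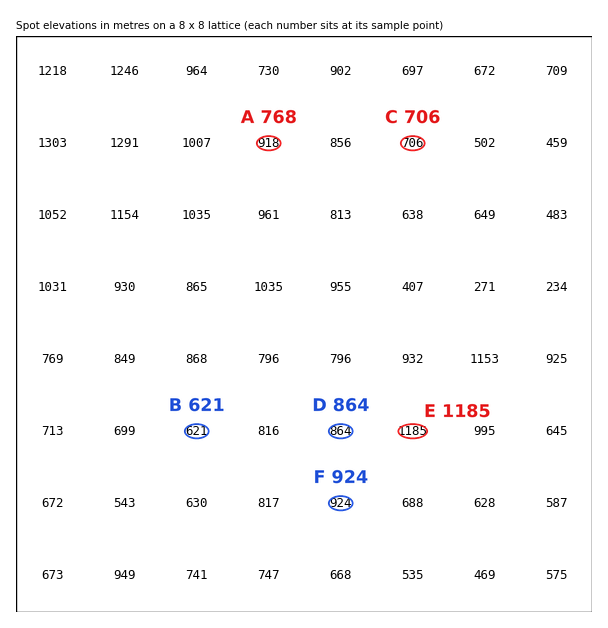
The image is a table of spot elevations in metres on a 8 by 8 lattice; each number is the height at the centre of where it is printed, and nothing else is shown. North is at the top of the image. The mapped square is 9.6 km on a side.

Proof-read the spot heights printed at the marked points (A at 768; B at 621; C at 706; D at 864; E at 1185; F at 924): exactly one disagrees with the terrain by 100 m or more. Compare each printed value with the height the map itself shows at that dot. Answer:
A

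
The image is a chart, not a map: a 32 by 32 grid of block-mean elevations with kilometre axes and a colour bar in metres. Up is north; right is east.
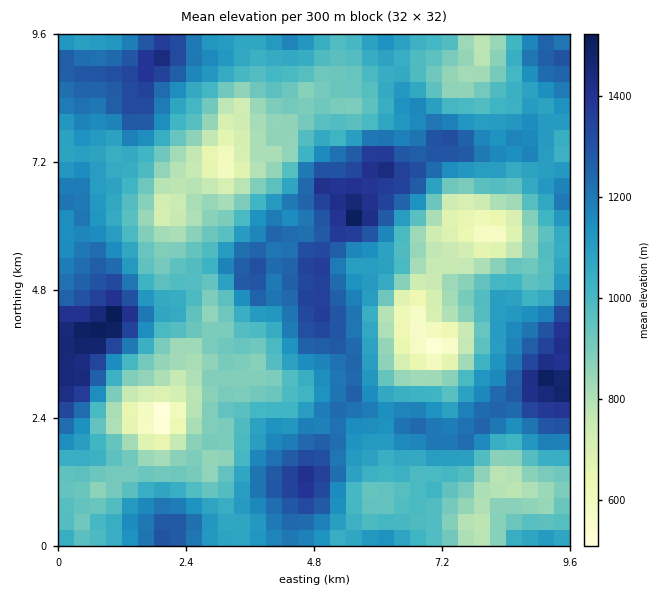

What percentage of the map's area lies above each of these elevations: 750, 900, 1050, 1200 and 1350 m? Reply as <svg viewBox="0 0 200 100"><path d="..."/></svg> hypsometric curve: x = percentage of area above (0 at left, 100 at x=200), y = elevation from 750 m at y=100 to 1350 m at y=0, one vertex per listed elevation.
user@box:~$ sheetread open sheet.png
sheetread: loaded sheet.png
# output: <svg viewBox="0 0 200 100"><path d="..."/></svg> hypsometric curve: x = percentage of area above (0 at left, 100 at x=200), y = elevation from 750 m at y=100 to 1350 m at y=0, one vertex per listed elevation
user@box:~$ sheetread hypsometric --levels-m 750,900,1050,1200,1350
<svg viewBox="0 0 200 100"><path d="M187 100l-33-25-50-25-54-25-36-25"/></svg>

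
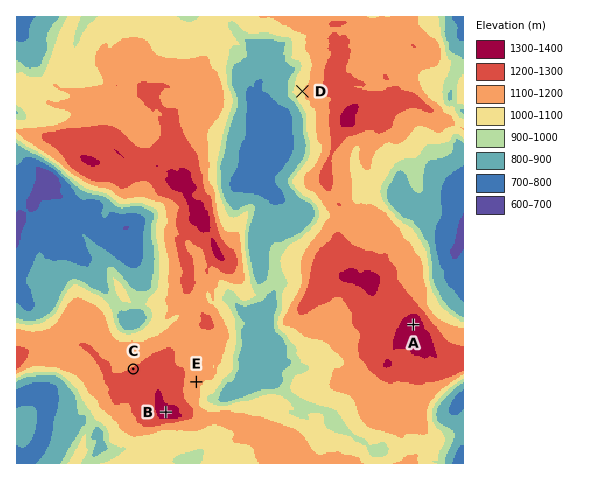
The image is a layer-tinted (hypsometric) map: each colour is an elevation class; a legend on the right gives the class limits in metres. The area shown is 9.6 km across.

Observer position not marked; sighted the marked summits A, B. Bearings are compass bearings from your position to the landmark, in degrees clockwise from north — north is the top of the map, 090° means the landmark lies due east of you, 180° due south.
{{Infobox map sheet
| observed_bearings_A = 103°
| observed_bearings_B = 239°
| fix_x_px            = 340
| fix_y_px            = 308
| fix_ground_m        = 1140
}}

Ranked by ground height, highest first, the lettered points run C E D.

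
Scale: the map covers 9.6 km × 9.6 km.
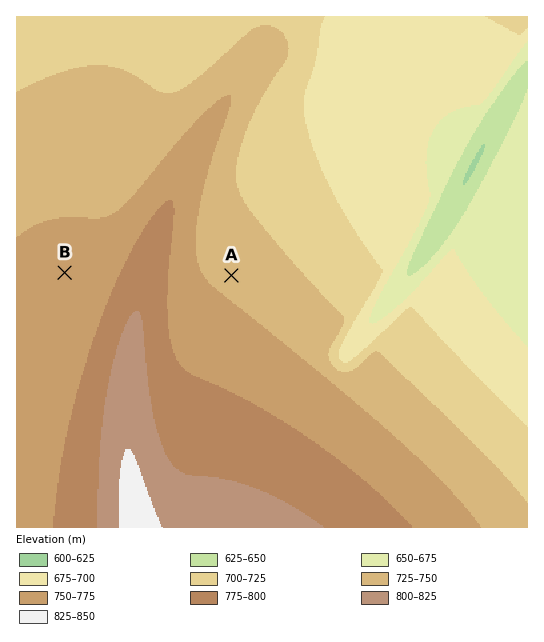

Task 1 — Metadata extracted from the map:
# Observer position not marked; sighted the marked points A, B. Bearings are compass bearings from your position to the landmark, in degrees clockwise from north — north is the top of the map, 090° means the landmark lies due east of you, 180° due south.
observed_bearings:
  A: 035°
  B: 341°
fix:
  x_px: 120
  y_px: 434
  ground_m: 820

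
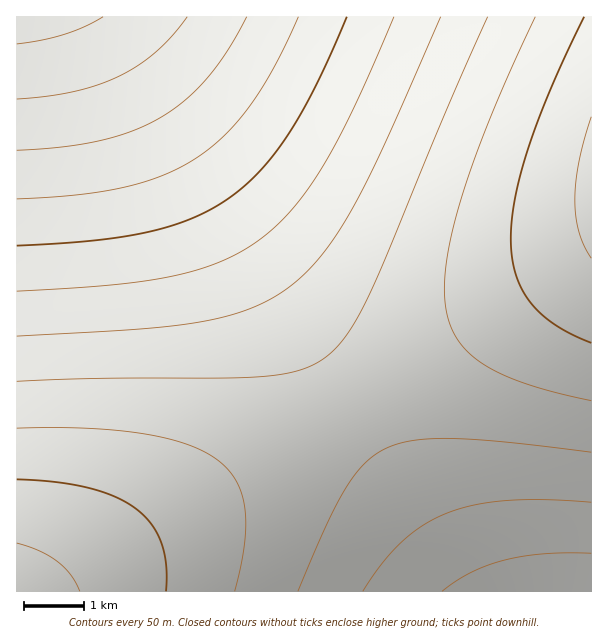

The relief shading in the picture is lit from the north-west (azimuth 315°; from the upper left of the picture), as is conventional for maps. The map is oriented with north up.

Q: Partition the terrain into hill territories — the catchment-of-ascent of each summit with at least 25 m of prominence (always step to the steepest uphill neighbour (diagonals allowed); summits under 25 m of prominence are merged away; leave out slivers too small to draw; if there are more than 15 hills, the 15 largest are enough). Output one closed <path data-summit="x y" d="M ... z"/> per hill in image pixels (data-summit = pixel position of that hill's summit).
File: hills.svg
<path data-summit="591 191" d="M591 16l-488 1 364 575 125-1z"/><path data-summit="17 591" d="M102 16l-86 1 0 574 449 1z"/>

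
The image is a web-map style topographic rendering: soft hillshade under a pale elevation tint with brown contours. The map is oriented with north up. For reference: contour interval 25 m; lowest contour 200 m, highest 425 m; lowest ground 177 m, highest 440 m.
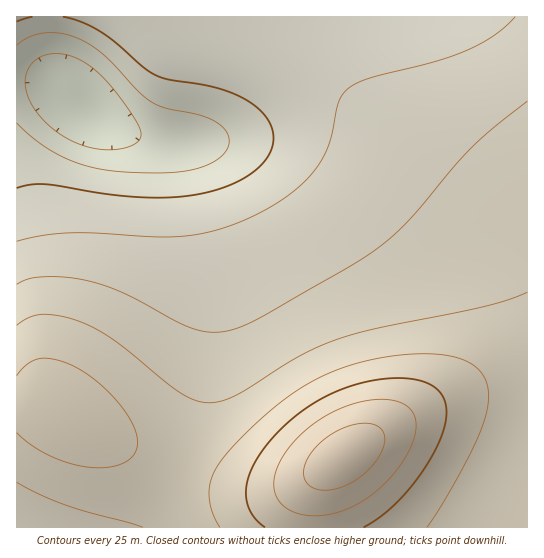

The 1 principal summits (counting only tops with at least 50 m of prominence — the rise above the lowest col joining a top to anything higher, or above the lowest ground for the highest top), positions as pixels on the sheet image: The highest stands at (343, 457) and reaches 440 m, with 263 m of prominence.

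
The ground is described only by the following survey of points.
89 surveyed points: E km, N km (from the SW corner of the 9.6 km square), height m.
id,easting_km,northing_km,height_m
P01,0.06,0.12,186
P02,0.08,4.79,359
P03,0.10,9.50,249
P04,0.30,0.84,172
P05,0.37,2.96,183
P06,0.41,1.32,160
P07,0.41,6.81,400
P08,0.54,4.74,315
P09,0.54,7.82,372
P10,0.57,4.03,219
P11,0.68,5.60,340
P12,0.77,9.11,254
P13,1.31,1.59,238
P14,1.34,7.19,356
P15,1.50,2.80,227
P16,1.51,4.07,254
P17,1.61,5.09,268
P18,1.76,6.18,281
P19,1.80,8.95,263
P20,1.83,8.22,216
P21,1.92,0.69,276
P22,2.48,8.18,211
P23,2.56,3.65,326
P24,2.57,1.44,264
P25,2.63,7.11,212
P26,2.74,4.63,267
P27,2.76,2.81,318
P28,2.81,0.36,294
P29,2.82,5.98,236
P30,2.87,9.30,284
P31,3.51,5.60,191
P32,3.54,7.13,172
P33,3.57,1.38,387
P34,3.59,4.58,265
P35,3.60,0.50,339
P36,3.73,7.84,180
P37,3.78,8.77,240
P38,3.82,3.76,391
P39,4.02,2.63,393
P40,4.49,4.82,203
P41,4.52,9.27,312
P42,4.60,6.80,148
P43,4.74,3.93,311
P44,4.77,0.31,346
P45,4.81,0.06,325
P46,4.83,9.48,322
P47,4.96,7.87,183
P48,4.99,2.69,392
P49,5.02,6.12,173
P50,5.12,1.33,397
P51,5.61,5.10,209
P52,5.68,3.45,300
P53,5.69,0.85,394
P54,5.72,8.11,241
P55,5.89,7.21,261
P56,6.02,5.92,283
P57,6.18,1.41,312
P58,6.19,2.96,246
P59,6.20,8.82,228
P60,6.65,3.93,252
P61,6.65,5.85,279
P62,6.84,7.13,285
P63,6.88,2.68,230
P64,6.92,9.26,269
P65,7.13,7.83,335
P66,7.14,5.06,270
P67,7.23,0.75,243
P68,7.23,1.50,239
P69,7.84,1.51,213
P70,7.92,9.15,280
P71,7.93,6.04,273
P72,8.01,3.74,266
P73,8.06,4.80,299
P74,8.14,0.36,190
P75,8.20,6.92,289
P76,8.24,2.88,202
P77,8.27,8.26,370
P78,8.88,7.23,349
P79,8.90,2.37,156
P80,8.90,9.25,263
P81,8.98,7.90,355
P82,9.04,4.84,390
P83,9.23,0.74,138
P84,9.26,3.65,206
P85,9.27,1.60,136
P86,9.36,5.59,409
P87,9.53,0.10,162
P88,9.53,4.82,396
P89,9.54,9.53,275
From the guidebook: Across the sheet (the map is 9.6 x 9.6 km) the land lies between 130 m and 415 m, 275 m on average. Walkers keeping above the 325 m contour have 21.6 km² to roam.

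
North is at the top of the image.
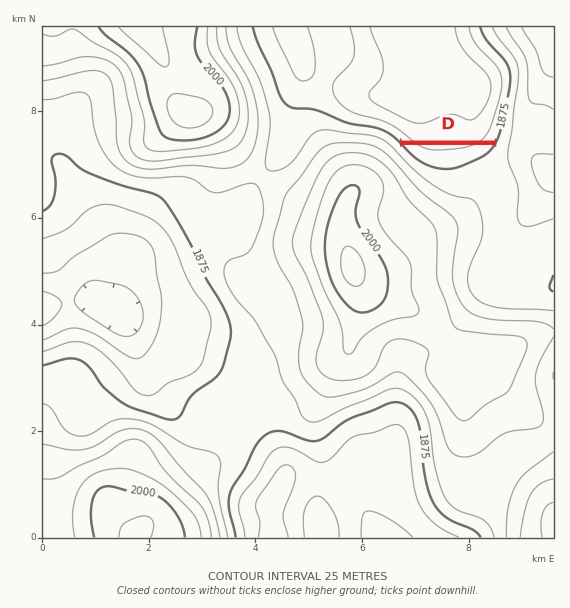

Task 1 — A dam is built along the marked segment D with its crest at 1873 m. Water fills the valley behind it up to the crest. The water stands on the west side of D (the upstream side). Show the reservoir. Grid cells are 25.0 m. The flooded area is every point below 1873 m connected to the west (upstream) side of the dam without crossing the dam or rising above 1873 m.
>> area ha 49.1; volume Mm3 6.28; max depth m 28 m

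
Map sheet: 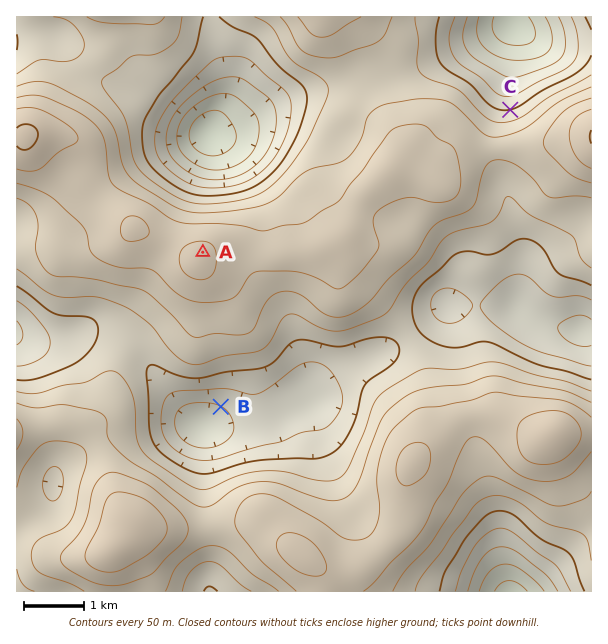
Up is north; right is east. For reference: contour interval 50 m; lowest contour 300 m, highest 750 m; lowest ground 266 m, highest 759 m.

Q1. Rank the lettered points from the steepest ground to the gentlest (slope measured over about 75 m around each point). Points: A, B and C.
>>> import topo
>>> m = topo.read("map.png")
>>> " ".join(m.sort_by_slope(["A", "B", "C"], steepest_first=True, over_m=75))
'C B A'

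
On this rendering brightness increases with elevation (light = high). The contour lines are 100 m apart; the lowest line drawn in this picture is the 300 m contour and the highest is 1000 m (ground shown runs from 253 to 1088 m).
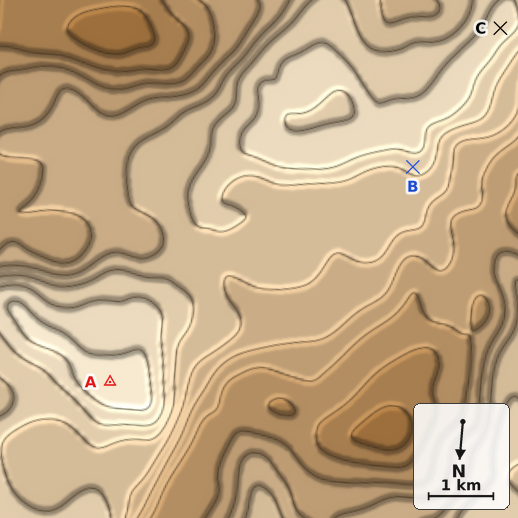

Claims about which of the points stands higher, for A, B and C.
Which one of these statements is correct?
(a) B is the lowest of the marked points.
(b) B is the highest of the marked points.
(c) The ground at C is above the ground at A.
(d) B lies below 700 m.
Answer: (a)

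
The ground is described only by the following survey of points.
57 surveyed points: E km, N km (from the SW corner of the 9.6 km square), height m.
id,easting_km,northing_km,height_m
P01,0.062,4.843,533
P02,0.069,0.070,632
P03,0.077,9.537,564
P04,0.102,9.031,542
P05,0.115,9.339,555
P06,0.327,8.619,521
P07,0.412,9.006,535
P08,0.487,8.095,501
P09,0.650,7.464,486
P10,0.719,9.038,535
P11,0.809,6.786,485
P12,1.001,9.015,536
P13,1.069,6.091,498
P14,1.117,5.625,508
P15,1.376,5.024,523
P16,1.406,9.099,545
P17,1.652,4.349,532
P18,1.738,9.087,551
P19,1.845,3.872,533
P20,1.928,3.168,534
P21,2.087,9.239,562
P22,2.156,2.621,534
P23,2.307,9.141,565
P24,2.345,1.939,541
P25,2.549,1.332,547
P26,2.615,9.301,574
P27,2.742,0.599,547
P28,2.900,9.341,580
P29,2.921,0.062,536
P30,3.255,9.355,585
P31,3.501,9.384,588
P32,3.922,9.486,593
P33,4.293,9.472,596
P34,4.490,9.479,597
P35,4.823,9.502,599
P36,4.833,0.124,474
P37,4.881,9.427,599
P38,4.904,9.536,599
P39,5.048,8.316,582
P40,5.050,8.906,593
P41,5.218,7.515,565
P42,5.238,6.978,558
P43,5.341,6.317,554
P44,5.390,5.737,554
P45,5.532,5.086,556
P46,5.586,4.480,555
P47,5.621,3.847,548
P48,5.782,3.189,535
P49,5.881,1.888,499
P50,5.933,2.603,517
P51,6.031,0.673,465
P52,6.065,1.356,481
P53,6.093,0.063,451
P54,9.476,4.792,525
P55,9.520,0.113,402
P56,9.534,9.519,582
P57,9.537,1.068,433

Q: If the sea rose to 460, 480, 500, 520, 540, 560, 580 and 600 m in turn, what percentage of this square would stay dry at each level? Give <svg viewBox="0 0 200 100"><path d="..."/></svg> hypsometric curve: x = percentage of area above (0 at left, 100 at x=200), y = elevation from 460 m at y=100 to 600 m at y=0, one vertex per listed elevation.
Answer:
<svg viewBox="0 0 200 100"><path d="M189 100l-8-14-14-15-18-14-49-14-51-14-28-15-14-14"/></svg>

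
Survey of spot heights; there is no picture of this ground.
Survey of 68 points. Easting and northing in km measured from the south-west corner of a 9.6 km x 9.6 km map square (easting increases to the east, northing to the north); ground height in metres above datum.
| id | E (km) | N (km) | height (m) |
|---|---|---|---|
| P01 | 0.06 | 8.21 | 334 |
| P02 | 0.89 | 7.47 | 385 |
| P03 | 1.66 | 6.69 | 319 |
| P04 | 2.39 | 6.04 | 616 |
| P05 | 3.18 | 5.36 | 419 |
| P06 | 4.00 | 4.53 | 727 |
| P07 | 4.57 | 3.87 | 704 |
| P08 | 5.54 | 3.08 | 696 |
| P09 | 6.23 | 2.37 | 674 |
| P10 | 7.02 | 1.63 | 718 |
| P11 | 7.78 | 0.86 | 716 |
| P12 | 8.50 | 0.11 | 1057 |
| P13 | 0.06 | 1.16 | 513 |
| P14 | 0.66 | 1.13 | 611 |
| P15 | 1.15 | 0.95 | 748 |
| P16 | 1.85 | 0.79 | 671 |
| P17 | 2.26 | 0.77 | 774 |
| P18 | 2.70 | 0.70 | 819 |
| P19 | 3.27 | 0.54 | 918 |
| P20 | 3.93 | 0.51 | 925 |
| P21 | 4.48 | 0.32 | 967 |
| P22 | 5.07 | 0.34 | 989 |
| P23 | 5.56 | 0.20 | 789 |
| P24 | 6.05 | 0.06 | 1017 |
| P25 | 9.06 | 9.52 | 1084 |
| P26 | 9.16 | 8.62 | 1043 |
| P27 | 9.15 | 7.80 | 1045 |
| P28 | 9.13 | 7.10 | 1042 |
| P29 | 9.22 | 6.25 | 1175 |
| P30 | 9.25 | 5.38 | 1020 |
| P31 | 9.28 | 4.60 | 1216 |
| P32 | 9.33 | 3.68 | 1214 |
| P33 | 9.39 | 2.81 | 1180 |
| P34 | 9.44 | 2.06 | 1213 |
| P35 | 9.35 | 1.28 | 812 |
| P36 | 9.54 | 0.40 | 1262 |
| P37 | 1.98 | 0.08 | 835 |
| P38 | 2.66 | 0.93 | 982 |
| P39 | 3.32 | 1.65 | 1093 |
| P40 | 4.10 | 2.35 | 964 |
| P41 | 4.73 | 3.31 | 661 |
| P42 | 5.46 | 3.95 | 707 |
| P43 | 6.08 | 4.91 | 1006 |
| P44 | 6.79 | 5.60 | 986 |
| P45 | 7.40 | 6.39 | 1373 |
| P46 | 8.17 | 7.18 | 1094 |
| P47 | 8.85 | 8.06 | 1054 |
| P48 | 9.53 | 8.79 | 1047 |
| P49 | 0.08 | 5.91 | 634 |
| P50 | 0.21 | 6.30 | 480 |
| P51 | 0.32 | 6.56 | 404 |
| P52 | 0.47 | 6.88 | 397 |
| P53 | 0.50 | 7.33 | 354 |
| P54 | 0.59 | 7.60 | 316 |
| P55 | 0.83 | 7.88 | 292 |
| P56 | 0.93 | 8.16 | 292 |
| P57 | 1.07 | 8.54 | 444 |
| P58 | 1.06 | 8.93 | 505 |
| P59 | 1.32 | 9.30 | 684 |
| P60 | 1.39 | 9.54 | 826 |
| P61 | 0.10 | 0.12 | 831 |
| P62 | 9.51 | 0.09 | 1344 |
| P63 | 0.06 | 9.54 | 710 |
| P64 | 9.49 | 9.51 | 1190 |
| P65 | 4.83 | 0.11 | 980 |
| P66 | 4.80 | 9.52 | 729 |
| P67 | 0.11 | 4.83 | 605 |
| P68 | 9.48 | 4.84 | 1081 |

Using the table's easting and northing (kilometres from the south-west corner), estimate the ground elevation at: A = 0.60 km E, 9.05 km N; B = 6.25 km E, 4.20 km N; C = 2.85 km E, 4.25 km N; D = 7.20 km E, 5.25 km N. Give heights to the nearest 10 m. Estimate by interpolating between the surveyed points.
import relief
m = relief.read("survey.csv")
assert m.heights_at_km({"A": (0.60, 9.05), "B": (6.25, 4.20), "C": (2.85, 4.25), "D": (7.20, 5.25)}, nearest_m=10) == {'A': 510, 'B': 810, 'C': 700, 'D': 1120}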